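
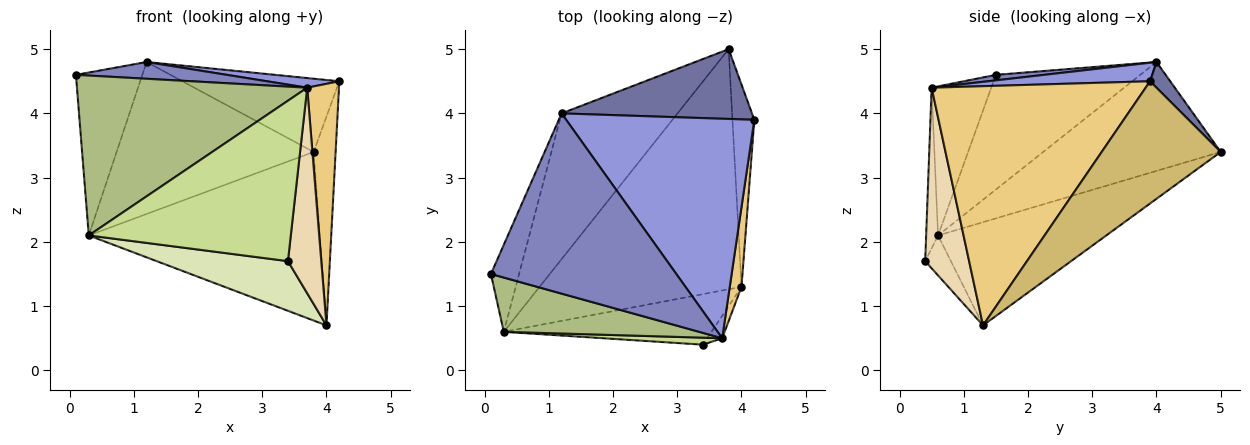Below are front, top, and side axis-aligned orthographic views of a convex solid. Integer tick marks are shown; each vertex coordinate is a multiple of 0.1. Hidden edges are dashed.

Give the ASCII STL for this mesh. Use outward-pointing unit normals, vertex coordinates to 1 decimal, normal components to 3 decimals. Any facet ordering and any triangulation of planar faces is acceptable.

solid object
 facet normal 0.093 0.721 0.687
  outer loop
   vertex 1.2 4.0 4.8
   vertex 4.2 3.9 4.5
   vertex 3.8 5.0 3.4
  endloop
 endfacet
 facet normal 0.030 -0.093 0.995
  outer loop
   vertex 1.2 4.0 4.8
   vertex 0.1 1.5 4.6
   vertex 3.7 0.5 4.4
  endloop
 endfacet
 facet normal 0.098 -0.044 0.994
  outer loop
   vertex 1.2 4.0 4.8
   vertex 3.7 0.5 4.4
   vertex 4.2 3.9 4.5
  endloop
 endfacet
 facet normal -0.545 0.605 -0.580
  outer loop
   vertex 0.3 0.6 2.1
   vertex 1.2 4.0 4.8
   vertex 3.8 5.0 3.4
  endloop
 endfacet
 facet normal -0.887 0.408 -0.218
  outer loop
   vertex 0.3 0.6 2.1
   vertex 0.1 1.5 4.6
   vertex 1.2 4.0 4.8
  endloop
 endfacet
 facet normal -0.238 -0.920 0.312
  outer loop
   vertex 0.3 0.6 2.1
   vertex 3.7 0.5 4.4
   vertex 0.1 1.5 4.6
  endloop
 endfacet
 facet normal -0.059 -0.997 0.043
  outer loop
   vertex 0.3 0.6 2.1
   vertex 3.4 0.4 1.7
   vertex 3.7 0.5 4.4
  endloop
 endfacet
 facet normal -0.136 -0.694 -0.707
  outer loop
   vertex 4.0 1.3 0.7
   vertex 3.4 0.4 1.7
   vertex 0.3 0.6 2.1
  endloop
 endfacet
 facet normal -0.386 0.530 -0.755
  outer loop
   vertex 4.0 1.3 0.7
   vertex 0.3 0.6 2.1
   vertex 3.8 5.0 3.4
  endloop
 endfacet
 facet normal 0.968 0.179 -0.173
  outer loop
   vertex 4.0 1.3 0.7
   vertex 3.8 5.0 3.4
   vertex 4.2 3.9 4.5
  endloop
 endfacet
 facet normal 0.988 -0.147 0.048
  outer loop
   vertex 4.0 1.3 0.7
   vertex 4.2 3.9 4.5
   vertex 3.7 0.5 4.4
  endloop
 endfacet
 facet normal 0.795 -0.603 -0.066
  outer loop
   vertex 4.0 1.3 0.7
   vertex 3.7 0.5 4.4
   vertex 3.4 0.4 1.7
  endloop
 endfacet
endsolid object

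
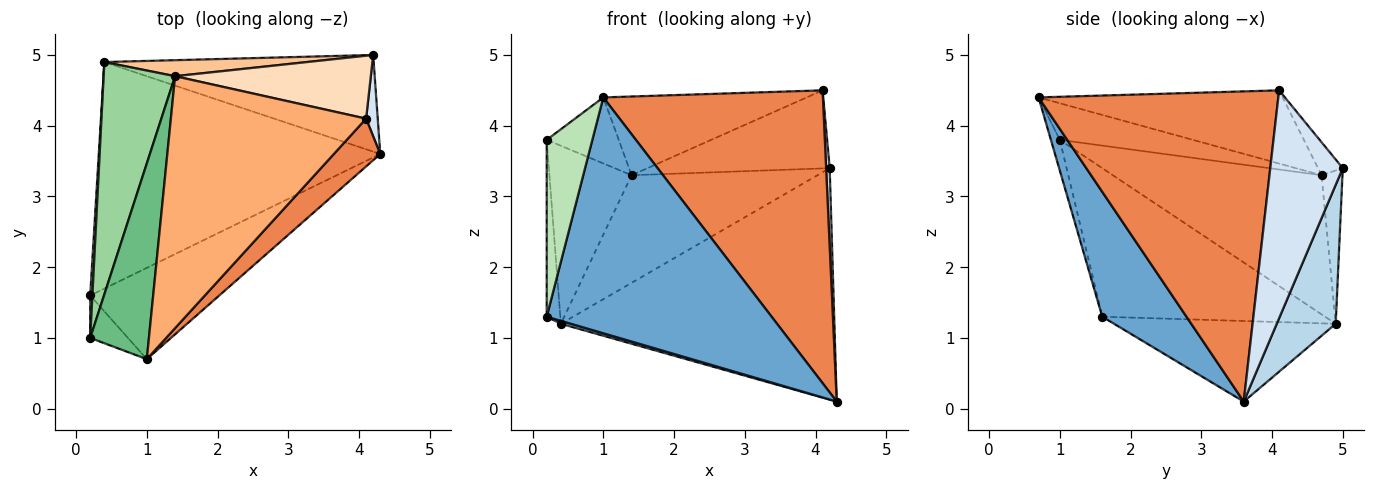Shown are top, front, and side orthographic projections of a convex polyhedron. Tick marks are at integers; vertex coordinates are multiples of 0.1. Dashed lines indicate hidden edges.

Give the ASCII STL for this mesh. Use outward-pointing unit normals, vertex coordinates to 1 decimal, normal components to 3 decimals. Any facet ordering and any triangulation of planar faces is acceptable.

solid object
 facet normal 0.330 -0.880 -0.341
  outer loop
   vertex 1.0 0.7 4.4
   vertex 0.2 1.6 1.3
   vertex 4.3 3.6 0.1
  endloop
 endfacet
 facet normal -0.275 -0.012 -0.961
  outer loop
   vertex 0.4 4.9 1.2
   vertex 4.3 3.6 0.1
   vertex 0.2 1.6 1.3
  endloop
 endfacet
 facet normal 0.195 0.905 -0.378
  outer loop
   vertex 0.4 4.9 1.2
   vertex 4.2 5.0 3.4
   vertex 4.3 3.6 0.1
  endloop
 endfacet
 facet normal 0.998 -0.049 0.051
  outer loop
   vertex 4.1 4.1 4.5
   vertex 4.3 3.6 0.1
   vertex 4.2 5.0 3.4
  endloop
 endfacet
 facet normal 0.733 -0.671 0.110
  outer loop
   vertex 4.1 4.1 4.5
   vertex 1.0 0.7 4.4
   vertex 4.3 3.6 0.1
  endloop
 endfacet
 facet normal -0.337 0.281 0.899
  outer loop
   vertex 1.4 4.7 3.3
   vertex 1.0 0.7 4.4
   vertex 4.1 4.1 4.5
  endloop
 endfacet
 facet normal -0.111 0.983 0.146
  outer loop
   vertex 1.4 4.7 3.3
   vertex 4.2 5.0 3.4
   vertex 0.4 4.9 1.2
  endloop
 endfacet
 facet normal -0.105 0.774 0.624
  outer loop
   vertex 1.4 4.7 3.3
   vertex 4.1 4.1 4.5
   vertex 4.2 5.0 3.4
  endloop
 endfacet
 facet normal -0.509 0.275 0.816
  outer loop
   vertex 0.2 1.0 3.8
   vertex 1.0 0.7 4.4
   vertex 1.4 4.7 3.3
  endloop
 endfacet
 facet normal -0.840 0.331 0.431
  outer loop
   vertex 0.2 1.0 3.8
   vertex 1.4 4.7 3.3
   vertex 0.4 4.9 1.2
  endloop
 endfacet
 facet normal -0.186 -0.955 -0.229
  outer loop
   vertex 0.2 1.0 3.8
   vertex 0.2 1.6 1.3
   vertex 1.0 0.7 4.4
  endloop
 endfacet
 facet normal -0.998 0.061 0.015
  outer loop
   vertex 0.2 1.0 3.8
   vertex 0.4 4.9 1.2
   vertex 0.2 1.6 1.3
  endloop
 endfacet
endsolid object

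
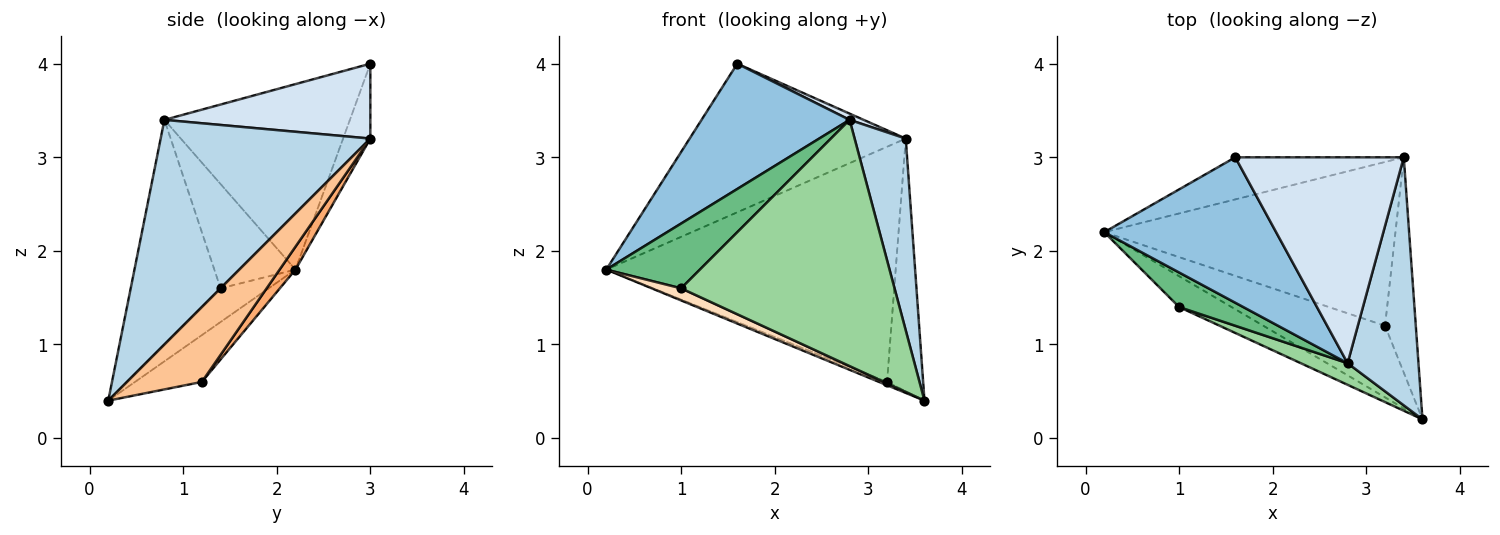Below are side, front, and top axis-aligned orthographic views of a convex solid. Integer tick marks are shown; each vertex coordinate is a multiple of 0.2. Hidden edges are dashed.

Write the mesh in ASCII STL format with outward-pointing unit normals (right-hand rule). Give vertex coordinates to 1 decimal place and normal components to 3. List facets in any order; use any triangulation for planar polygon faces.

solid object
 facet normal -0.120 0.955 -0.271
  outer loop
   vertex 1.6 3.0 4.0
   vertex 3.4 3.0 3.2
   vertex 0.2 2.2 1.8
  endloop
 endfacet
 facet normal -0.633 -0.505 0.587
  outer loop
   vertex 2.8 0.8 3.4
   vertex 1.6 3.0 4.0
   vertex 0.2 2.2 1.8
  endloop
 endfacet
 facet normal 0.929 -0.227 0.293
  outer loop
   vertex 2.8 0.8 3.4
   vertex 3.6 0.2 0.4
   vertex 3.4 3.0 3.2
  endloop
 endfacet
 facet normal 0.406 -0.028 0.913
  outer loop
   vertex 2.8 0.8 3.4
   vertex 3.4 3.0 3.2
   vertex 1.6 3.0 4.0
  endloop
 endfacet
 facet normal -0.359 0.043 -0.932
  outer loop
   vertex 3.2 1.2 0.6
   vertex 3.6 0.2 0.4
   vertex 0.2 2.2 1.8
  endloop
 endfacet
 facet normal 0.045 0.820 -0.571
  outer loop
   vertex 3.2 1.2 0.6
   vertex 0.2 2.2 1.8
   vertex 3.4 3.0 3.2
  endloop
 endfacet
 facet normal 0.845 0.407 -0.347
  outer loop
   vertex 3.2 1.2 0.6
   vertex 3.4 3.0 3.2
   vertex 3.6 0.2 0.4
  endloop
 endfacet
 facet normal -0.513 -0.314 -0.799
  outer loop
   vertex 1.0 1.4 1.6
   vertex 0.2 2.2 1.8
   vertex 3.6 0.2 0.4
  endloop
 endfacet
 facet normal -0.607 -0.701 0.374
  outer loop
   vertex 1.0 1.4 1.6
   vertex 2.8 0.8 3.4
   vertex 0.2 2.2 1.8
  endloop
 endfacet
 facet normal -0.387 -0.919 0.081
  outer loop
   vertex 1.0 1.4 1.6
   vertex 3.6 0.2 0.4
   vertex 2.8 0.8 3.4
  endloop
 endfacet
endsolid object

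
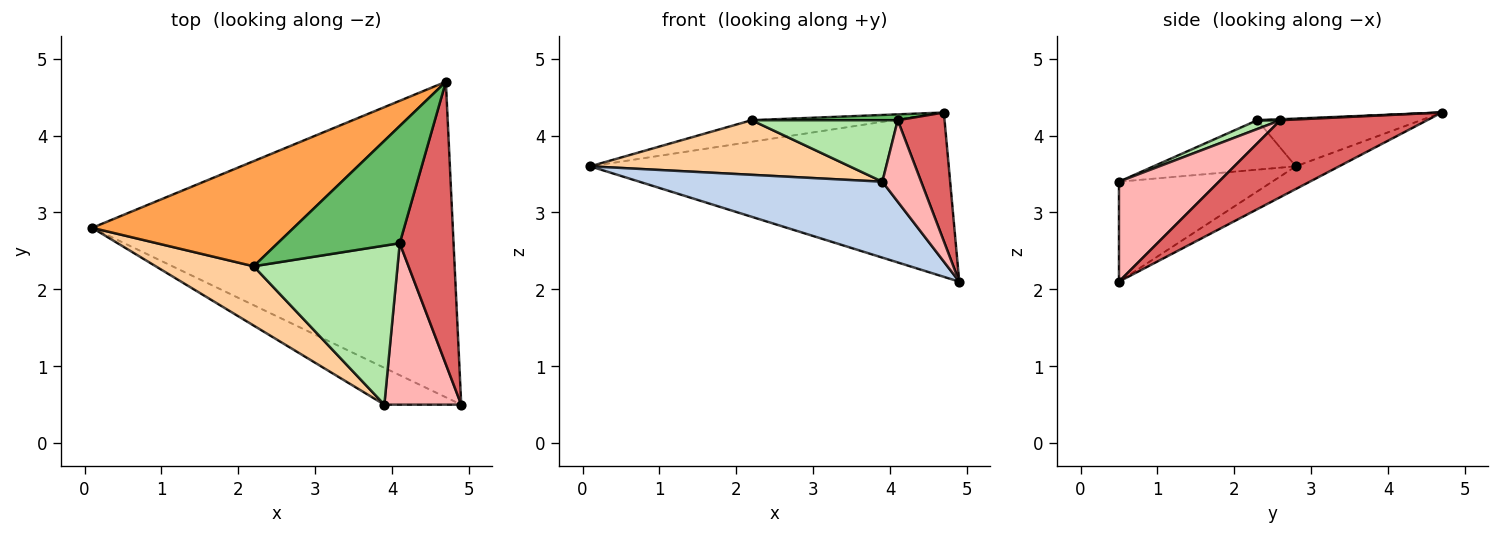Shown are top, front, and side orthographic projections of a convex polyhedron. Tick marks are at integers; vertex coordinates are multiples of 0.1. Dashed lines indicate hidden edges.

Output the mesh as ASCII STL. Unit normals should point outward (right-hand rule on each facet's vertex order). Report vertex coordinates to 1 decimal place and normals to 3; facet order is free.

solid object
 facet normal -0.056 0.461 -0.886
  outer loop
   vertex 4.7 4.7 4.3
   vertex 4.9 0.5 2.1
   vertex 0.1 2.8 3.6
  endloop
 endfacet
 facet normal -0.494 -0.782 -0.380
  outer loop
   vertex 3.9 0.5 3.4
   vertex 0.1 2.8 3.6
   vertex 4.9 0.5 2.1
  endloop
 endfacet
 facet normal -0.226 0.196 0.954
  outer loop
   vertex 2.2 2.3 4.2
   vertex 4.7 4.7 4.3
   vertex 0.1 2.8 3.6
  endloop
 endfacet
 facet normal -0.348 -0.635 0.689
  outer loop
   vertex 2.2 2.3 4.2
   vertex 0.1 2.8 3.6
   vertex 3.9 0.5 3.4
  endloop
 endfacet
 facet normal 0.008 -0.050 0.999
  outer loop
   vertex 4.1 2.6 4.2
   vertex 4.7 4.7 4.3
   vertex 2.2 2.3 4.2
  endloop
 endfacet
 facet normal 0.057 -0.360 0.931
  outer loop
   vertex 4.1 2.6 4.2
   vertex 2.2 2.3 4.2
   vertex 3.9 0.5 3.4
  endloop
 endfacet
 facet normal 0.793 -0.253 0.555
  outer loop
   vertex 4.1 2.6 4.2
   vertex 4.9 0.5 2.1
   vertex 4.7 4.7 4.3
  endloop
 endfacet
 facet normal 0.758 -0.294 0.583
  outer loop
   vertex 4.1 2.6 4.2
   vertex 3.9 0.5 3.4
   vertex 4.9 0.5 2.1
  endloop
 endfacet
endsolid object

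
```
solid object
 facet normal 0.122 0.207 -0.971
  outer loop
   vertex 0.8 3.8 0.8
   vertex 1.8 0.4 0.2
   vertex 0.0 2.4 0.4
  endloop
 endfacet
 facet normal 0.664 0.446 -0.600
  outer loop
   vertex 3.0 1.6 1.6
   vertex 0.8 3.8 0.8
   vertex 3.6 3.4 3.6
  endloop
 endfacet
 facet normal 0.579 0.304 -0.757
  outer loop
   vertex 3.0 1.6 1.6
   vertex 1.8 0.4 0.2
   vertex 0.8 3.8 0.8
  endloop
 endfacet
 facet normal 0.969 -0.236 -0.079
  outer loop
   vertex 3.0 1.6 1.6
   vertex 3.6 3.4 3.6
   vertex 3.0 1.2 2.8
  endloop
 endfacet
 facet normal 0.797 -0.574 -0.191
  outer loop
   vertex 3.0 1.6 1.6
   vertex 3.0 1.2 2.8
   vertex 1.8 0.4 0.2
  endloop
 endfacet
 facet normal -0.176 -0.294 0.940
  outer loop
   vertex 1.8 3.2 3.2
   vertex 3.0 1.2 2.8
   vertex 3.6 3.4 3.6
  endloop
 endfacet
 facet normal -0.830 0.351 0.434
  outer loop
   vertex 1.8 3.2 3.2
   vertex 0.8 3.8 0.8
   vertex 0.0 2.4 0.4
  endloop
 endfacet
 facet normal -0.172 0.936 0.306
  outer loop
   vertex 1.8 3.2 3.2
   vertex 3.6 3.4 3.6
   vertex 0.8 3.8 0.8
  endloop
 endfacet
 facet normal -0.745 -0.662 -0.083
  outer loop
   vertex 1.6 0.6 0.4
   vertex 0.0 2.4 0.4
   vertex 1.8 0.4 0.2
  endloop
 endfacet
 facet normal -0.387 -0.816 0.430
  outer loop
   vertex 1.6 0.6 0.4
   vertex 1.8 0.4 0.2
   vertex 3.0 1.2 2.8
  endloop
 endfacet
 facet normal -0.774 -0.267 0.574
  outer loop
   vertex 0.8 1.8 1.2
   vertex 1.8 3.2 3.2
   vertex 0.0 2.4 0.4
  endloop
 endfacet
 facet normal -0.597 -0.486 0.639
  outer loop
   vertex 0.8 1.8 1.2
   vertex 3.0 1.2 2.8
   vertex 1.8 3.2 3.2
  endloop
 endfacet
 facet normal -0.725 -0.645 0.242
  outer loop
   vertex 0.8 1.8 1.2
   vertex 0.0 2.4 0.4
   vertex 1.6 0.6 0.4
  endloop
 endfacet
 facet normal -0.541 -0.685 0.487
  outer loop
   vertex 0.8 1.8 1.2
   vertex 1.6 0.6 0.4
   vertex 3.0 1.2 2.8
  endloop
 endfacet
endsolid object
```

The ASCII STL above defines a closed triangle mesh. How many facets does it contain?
14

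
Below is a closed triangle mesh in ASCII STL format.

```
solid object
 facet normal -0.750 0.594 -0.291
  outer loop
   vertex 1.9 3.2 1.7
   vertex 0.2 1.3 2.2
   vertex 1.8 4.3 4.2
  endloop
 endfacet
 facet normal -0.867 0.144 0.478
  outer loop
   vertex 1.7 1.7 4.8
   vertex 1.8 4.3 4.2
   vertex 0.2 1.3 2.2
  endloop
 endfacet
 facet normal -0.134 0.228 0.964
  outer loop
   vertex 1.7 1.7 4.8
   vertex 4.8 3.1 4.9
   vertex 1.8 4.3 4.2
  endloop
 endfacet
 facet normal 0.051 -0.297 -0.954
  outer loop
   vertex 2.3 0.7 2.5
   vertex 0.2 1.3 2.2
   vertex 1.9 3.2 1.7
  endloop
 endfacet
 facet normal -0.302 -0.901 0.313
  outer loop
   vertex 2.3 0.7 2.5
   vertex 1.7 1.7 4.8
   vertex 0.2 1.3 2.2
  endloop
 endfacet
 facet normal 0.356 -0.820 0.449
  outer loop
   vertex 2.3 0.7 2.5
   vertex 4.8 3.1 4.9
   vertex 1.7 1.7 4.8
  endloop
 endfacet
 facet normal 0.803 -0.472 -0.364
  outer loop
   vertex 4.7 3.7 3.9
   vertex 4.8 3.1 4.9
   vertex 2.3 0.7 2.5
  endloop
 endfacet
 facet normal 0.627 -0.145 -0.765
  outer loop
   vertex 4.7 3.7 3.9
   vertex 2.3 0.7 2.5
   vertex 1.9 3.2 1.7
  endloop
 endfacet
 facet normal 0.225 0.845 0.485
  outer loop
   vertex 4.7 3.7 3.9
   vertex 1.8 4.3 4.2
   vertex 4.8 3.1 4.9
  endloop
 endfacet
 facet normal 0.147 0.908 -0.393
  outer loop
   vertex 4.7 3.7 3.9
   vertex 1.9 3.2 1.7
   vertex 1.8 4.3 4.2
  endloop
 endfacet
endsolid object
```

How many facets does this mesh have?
10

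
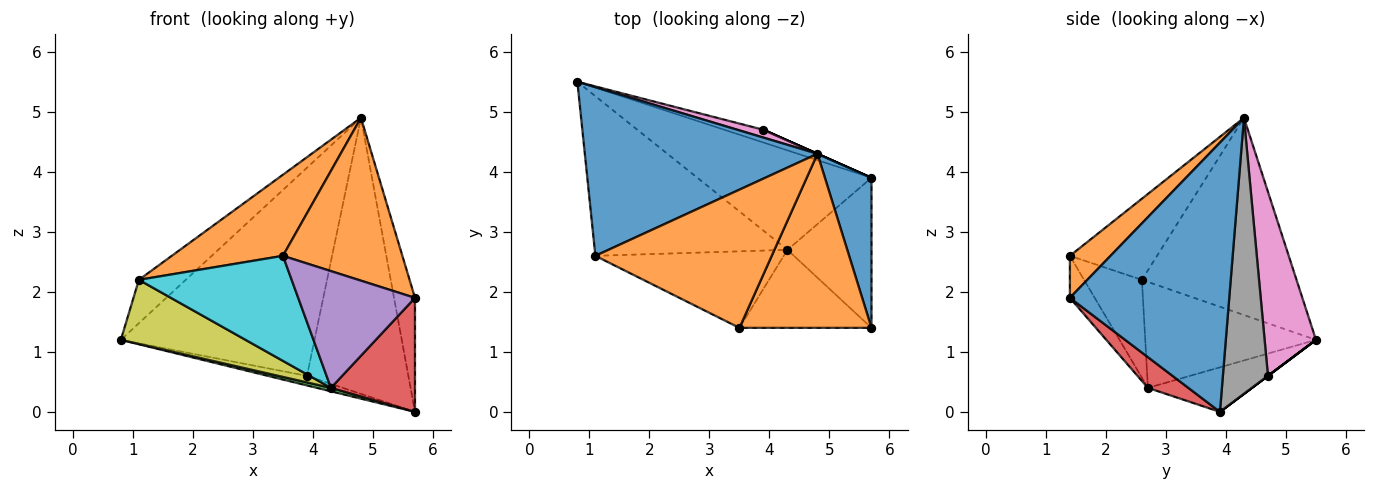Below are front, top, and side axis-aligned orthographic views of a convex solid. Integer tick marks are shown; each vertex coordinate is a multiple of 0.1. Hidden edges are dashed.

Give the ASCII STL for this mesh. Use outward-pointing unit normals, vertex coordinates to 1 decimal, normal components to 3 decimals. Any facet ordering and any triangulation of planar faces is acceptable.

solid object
 facet normal 0.977 0.128 0.169
  outer loop
   vertex 5.7 1.4 1.9
   vertex 5.7 3.9 0.0
   vertex 4.8 4.3 4.9
  endloop
 endfacet
 facet normal 0.226 -0.666 0.711
  outer loop
   vertex 5.7 1.4 1.9
   vertex 4.8 4.3 4.9
   vertex 3.5 1.4 2.6
  endloop
 endfacet
 facet normal -0.248 -0.033 -0.968
  outer loop
   vertex 4.3 2.7 0.4
   vertex 0.8 5.5 1.2
   vertex 5.7 3.9 0.0
  endloop
 endfacet
 facet normal 0.280 -0.581 -0.764
  outer loop
   vertex 4.3 2.7 0.4
   vertex 5.7 3.9 0.0
   vertex 5.7 1.4 1.9
  endloop
 endfacet
 facet normal -0.174 -0.819 -0.547
  outer loop
   vertex 4.3 2.7 0.4
   vertex 5.7 1.4 1.9
   vertex 3.5 1.4 2.6
  endloop
 endfacet
 facet normal 0.000 0.600 -0.800
  outer loop
   vertex 3.9 4.7 0.6
   vertex 5.7 3.9 0.0
   vertex 0.8 5.5 1.2
  endloop
 endfacet
 facet normal 0.256 0.966 0.036
  outer loop
   vertex 3.9 4.7 0.6
   vertex 0.8 5.5 1.2
   vertex 4.8 4.3 4.9
  endloop
 endfacet
 facet normal 0.406 0.914 0.000
  outer loop
   vertex 3.9 4.7 0.6
   vertex 4.8 4.3 4.9
   vertex 5.7 3.9 0.0
  endloop
 endfacet
 facet normal -0.455 -0.332 -0.827
  outer loop
   vertex 1.1 2.6 2.2
   vertex 0.8 5.5 1.2
   vertex 4.3 2.7 0.4
  endloop
 endfacet
 facet normal -0.293 -0.773 -0.563
  outer loop
   vertex 1.1 2.6 2.2
   vertex 4.3 2.7 0.4
   vertex 3.5 1.4 2.6
  endloop
 endfacet
 facet normal -0.635 0.192 0.748
  outer loop
   vertex 1.1 2.6 2.2
   vertex 4.8 4.3 4.9
   vertex 0.8 5.5 1.2
  endloop
 endfacet
 facet normal -0.369 -0.470 0.802
  outer loop
   vertex 1.1 2.6 2.2
   vertex 3.5 1.4 2.6
   vertex 4.8 4.3 4.9
  endloop
 endfacet
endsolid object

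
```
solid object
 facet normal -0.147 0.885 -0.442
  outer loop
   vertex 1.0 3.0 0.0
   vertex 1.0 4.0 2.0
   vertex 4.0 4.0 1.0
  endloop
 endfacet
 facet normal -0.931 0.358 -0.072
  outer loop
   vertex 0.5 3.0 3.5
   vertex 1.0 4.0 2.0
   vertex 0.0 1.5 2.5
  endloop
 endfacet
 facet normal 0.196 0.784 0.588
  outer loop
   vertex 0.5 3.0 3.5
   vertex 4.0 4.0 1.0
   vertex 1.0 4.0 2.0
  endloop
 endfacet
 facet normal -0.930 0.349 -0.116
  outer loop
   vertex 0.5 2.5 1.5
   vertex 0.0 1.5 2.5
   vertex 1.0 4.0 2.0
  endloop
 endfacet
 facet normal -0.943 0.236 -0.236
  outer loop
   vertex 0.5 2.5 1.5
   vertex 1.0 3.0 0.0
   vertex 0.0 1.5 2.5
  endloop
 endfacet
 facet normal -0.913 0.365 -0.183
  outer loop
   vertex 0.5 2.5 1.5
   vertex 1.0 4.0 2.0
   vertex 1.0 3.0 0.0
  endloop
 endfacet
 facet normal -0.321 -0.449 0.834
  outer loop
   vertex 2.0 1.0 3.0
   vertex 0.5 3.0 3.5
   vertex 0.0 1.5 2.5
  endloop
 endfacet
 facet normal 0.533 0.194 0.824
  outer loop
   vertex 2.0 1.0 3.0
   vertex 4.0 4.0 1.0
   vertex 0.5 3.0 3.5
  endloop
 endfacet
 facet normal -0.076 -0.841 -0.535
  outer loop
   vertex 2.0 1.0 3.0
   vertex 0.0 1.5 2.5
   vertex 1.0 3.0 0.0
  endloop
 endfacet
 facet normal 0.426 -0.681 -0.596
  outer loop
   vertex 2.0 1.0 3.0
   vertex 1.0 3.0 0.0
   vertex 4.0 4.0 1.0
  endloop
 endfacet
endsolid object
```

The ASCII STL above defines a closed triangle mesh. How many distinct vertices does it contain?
7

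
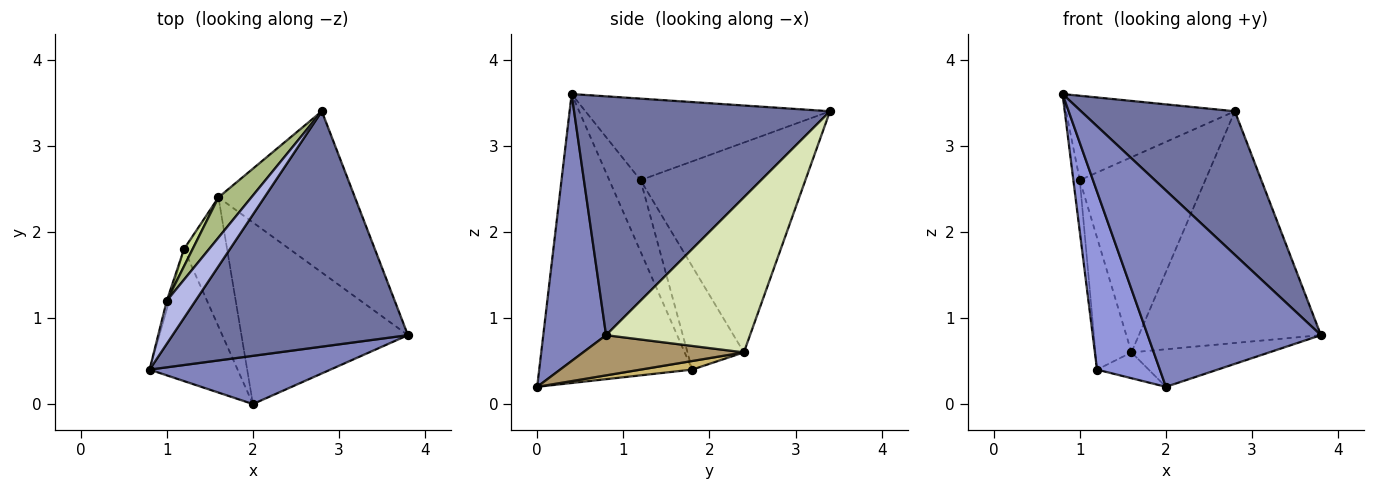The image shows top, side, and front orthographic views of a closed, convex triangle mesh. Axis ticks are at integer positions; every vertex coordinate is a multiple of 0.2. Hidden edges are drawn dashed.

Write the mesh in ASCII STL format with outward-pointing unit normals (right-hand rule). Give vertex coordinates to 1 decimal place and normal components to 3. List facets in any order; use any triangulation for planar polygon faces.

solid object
 facet normal 0.655 -0.393 0.645
  outer loop
   vertex 2.8 3.4 3.4
   vertex 0.8 0.4 3.6
   vertex 3.8 0.8 0.8
  endloop
 endfacet
 facet normal 0.332 -0.916 0.225
  outer loop
   vertex 2.0 0.0 0.2
   vertex 3.8 0.8 0.8
   vertex 0.8 0.4 3.6
  endloop
 endfacet
 facet normal -0.890 -0.366 -0.271
  outer loop
   vertex 1.2 1.8 0.4
   vertex 2.0 0.0 0.2
   vertex 0.8 0.4 3.6
  endloop
 endfacet
 facet normal -0.791 0.546 0.278
  outer loop
   vertex 1.0 1.2 2.6
   vertex 0.8 0.4 3.6
   vertex 2.8 3.4 3.4
  endloop
 endfacet
 facet normal -0.979 0.202 -0.034
  outer loop
   vertex 1.0 1.2 2.6
   vertex 1.2 1.8 0.4
   vertex 0.8 0.4 3.6
  endloop
 endfacet
 facet normal -0.790 0.601 0.124
  outer loop
   vertex 1.6 2.4 0.6
   vertex 1.0 1.2 2.6
   vertex 2.8 3.4 3.4
  endloop
 endfacet
 facet normal -0.841 0.537 0.070
  outer loop
   vertex 1.6 2.4 0.6
   vertex 1.2 1.8 0.4
   vertex 1.0 1.2 2.6
  endloop
 endfacet
 facet normal 0.544 0.689 -0.479
  outer loop
   vertex 1.6 2.4 0.6
   vertex 2.8 3.4 3.4
   vertex 3.8 0.8 0.8
  endloop
 endfacet
 facet normal 0.230 0.197 -0.953
  outer loop
   vertex 1.6 2.4 0.6
   vertex 3.8 0.8 0.8
   vertex 2.0 0.0 0.2
  endloop
 endfacet
 facet normal 0.192 0.192 -0.962
  outer loop
   vertex 1.6 2.4 0.6
   vertex 2.0 0.0 0.2
   vertex 1.2 1.8 0.4
  endloop
 endfacet
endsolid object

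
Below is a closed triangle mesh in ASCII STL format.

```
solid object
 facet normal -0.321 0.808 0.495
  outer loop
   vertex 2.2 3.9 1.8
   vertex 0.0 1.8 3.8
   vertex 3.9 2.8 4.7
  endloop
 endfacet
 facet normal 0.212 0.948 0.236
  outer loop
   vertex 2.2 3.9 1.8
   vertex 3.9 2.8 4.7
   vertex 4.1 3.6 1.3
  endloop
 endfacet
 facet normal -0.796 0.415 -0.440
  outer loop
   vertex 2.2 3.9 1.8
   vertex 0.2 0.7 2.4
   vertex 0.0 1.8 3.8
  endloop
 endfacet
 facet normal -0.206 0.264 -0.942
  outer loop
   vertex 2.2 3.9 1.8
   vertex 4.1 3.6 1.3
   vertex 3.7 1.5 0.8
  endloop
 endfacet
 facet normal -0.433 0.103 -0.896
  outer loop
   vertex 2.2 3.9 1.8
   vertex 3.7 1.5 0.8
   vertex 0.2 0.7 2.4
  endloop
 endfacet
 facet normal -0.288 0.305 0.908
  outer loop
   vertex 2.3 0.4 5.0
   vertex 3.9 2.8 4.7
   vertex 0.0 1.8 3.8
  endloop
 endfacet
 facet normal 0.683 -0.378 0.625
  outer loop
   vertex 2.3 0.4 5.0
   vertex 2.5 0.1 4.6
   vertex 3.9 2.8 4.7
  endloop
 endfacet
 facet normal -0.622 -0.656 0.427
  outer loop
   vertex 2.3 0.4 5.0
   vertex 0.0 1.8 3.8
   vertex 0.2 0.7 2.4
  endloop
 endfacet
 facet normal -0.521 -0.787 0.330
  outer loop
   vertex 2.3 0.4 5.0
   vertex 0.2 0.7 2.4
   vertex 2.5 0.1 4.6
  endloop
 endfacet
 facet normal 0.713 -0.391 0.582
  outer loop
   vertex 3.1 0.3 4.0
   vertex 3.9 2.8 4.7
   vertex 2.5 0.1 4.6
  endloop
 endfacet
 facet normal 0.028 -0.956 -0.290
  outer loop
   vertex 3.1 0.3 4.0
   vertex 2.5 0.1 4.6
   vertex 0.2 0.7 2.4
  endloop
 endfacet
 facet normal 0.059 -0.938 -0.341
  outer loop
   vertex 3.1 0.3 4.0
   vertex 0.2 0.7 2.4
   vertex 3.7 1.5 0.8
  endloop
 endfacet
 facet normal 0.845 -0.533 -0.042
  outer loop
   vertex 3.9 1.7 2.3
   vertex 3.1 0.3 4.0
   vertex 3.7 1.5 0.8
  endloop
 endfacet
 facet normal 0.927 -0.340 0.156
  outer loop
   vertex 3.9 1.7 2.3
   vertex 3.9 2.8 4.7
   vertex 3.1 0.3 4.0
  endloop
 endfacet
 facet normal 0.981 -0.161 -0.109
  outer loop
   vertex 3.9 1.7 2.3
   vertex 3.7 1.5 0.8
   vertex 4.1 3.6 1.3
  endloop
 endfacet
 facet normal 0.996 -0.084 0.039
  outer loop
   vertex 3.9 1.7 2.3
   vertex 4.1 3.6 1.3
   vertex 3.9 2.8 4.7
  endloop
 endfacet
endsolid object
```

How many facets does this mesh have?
16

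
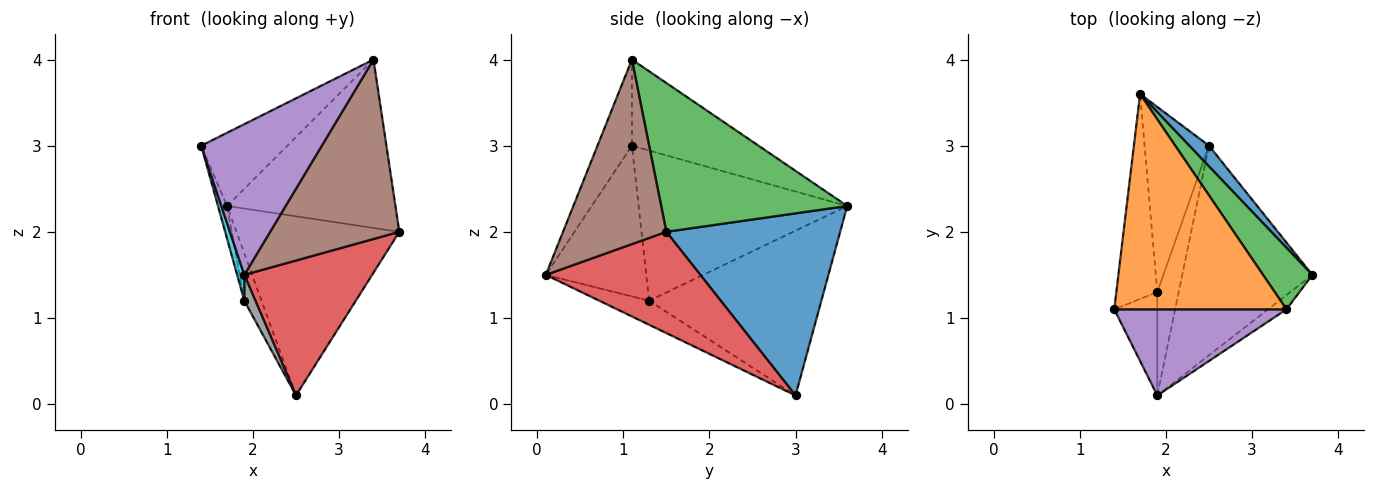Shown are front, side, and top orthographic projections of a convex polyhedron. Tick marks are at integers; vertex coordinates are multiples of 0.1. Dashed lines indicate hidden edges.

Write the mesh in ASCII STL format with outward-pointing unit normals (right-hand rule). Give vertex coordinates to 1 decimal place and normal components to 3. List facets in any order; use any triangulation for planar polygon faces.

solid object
 facet normal 0.727 0.682 0.079
  outer loop
   vertex 2.5 3.0 0.1
   vertex 1.7 3.6 2.3
   vertex 3.7 1.5 2.0
  endloop
 endfacet
 facet normal -0.428 0.291 0.856
  outer loop
   vertex 3.4 1.1 4.0
   vertex 1.7 3.6 2.3
   vertex 1.4 1.1 3.0
  endloop
 endfacet
 facet normal 0.720 0.652 0.238
  outer loop
   vertex 3.4 1.1 4.0
   vertex 3.7 1.5 2.0
   vertex 1.7 3.6 2.3
  endloop
 endfacet
 facet normal 0.548 -0.453 -0.703
  outer loop
   vertex 1.9 0.1 1.5
   vertex 2.5 3.0 0.1
   vertex 3.7 1.5 2.0
  endloop
 endfacet
 facet normal -0.241 -0.843 0.482
  outer loop
   vertex 1.9 0.1 1.5
   vertex 3.4 1.1 4.0
   vertex 1.4 1.1 3.0
  endloop
 endfacet
 facet normal 0.623 -0.779 -0.062
  outer loop
   vertex 1.9 0.1 1.5
   vertex 3.7 1.5 2.0
   vertex 3.4 1.1 4.0
  endloop
 endfacet
 facet normal -0.927 0.093 -0.363
  outer loop
   vertex 1.9 1.3 1.2
   vertex 1.7 3.6 2.3
   vertex 2.5 3.0 0.1
  endloop
 endfacet
 facet normal -0.737 -0.164 -0.655
  outer loop
   vertex 1.9 1.3 1.2
   vertex 2.5 3.0 0.1
   vertex 1.9 0.1 1.5
  endloop
 endfacet
 facet normal -0.964 0.042 -0.263
  outer loop
   vertex 1.9 1.3 1.2
   vertex 1.4 1.1 3.0
   vertex 1.7 3.6 2.3
  endloop
 endfacet
 facet normal -0.959 -0.069 -0.274
  outer loop
   vertex 1.9 1.3 1.2
   vertex 1.9 0.1 1.5
   vertex 1.4 1.1 3.0
  endloop
 endfacet
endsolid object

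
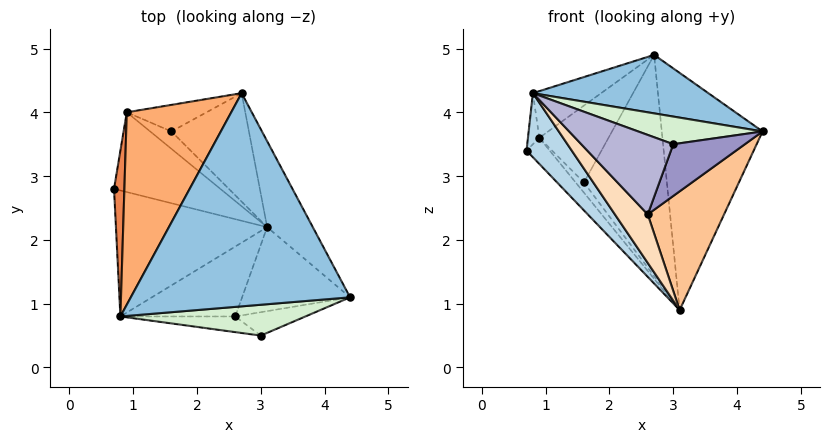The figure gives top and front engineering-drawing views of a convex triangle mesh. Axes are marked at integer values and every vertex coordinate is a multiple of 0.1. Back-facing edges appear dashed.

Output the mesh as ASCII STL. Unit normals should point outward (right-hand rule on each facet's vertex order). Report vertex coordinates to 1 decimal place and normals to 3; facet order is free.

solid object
 facet normal 0.837 0.515 -0.186
  outer loop
   vertex 3.1 2.2 0.9
   vertex 2.7 4.3 4.9
   vertex 4.4 1.1 3.7
  endloop
 endfacet
 facet normal 0.180 -0.260 0.949
  outer loop
   vertex 0.8 0.8 4.3
   vertex 4.4 1.1 3.7
   vertex 2.7 4.3 4.9
  endloop
 endfacet
 facet normal -0.721 -0.314 -0.617
  outer loop
   vertex 0.8 0.8 4.3
   vertex 0.7 2.8 3.4
   vertex 3.1 2.2 0.9
  endloop
 endfacet
 facet normal -0.674 0.229 -0.702
  outer loop
   vertex 0.9 4.0 3.6
   vertex 3.1 2.2 0.9
   vertex 0.7 2.8 3.4
  endloop
 endfacet
 facet normal -0.939 0.101 0.330
  outer loop
   vertex 0.9 4.0 3.6
   vertex 0.7 2.8 3.4
   vertex 0.8 0.8 4.3
  endloop
 endfacet
 facet normal -0.595 0.189 0.781
  outer loop
   vertex 0.9 4.0 3.6
   vertex 0.8 0.8 4.3
   vertex 2.7 4.3 4.9
  endloop
 endfacet
 facet normal 0.484 -0.714 -0.505
  outer loop
   vertex 2.6 0.8 2.4
   vertex 3.1 2.2 0.9
   vertex 4.4 1.1 3.7
  endloop
 endfacet
 facet normal -0.655 -0.431 -0.621
  outer loop
   vertex 2.6 0.8 2.4
   vertex 0.8 0.8 4.3
   vertex 3.1 2.2 0.9
  endloop
 endfacet
 facet normal 0.297 0.857 -0.420
  outer loop
   vertex 1.6 3.7 2.9
   vertex 2.7 4.3 4.9
   vertex 3.1 2.2 0.9
  endloop
 endfacet
 facet normal 0.078 0.942 -0.326
  outer loop
   vertex 1.6 3.7 2.9
   vertex 0.9 4.0 3.6
   vertex 2.7 4.3 4.9
  endloop
 endfacet
 facet normal -0.544 0.423 -0.725
  outer loop
   vertex 1.6 3.7 2.9
   vertex 3.1 2.2 0.9
   vertex 0.9 4.0 3.6
  endloop
 endfacet
 facet normal 0.177 -0.657 0.733
  outer loop
   vertex 3.0 0.5 3.5
   vertex 4.4 1.1 3.7
   vertex 0.8 0.8 4.3
  endloop
 endfacet
 facet normal 0.410 -0.831 -0.376
  outer loop
   vertex 3.0 0.5 3.5
   vertex 2.6 0.8 2.4
   vertex 4.4 1.1 3.7
  endloop
 endfacet
 facet normal -0.200 -0.961 -0.189
  outer loop
   vertex 3.0 0.5 3.5
   vertex 0.8 0.8 4.3
   vertex 2.6 0.8 2.4
  endloop
 endfacet
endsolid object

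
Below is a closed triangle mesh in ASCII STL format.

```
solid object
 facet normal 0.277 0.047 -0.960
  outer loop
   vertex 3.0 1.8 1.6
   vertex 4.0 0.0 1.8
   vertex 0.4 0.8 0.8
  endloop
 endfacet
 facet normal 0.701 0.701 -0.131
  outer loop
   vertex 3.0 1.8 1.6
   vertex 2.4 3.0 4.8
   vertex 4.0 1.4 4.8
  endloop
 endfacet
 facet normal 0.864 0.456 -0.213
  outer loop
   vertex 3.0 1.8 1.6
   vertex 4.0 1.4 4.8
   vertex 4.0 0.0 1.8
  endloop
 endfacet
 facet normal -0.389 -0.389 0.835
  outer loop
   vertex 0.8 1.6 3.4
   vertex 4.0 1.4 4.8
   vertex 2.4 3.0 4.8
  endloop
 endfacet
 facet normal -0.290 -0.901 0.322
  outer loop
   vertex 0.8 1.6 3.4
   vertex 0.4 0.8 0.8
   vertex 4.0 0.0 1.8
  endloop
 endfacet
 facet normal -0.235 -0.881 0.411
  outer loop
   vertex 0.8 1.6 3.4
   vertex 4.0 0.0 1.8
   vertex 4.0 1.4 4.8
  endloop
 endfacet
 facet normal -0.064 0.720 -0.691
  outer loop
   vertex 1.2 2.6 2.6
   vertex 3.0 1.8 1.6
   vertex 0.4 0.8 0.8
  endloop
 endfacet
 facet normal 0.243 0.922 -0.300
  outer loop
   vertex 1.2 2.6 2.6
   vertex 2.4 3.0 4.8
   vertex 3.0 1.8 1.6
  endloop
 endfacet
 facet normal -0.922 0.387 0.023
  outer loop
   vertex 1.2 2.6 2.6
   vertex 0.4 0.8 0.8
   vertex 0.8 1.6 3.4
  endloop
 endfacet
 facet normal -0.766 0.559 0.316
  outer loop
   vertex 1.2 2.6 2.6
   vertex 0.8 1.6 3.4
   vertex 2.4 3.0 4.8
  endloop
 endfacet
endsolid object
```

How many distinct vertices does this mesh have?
7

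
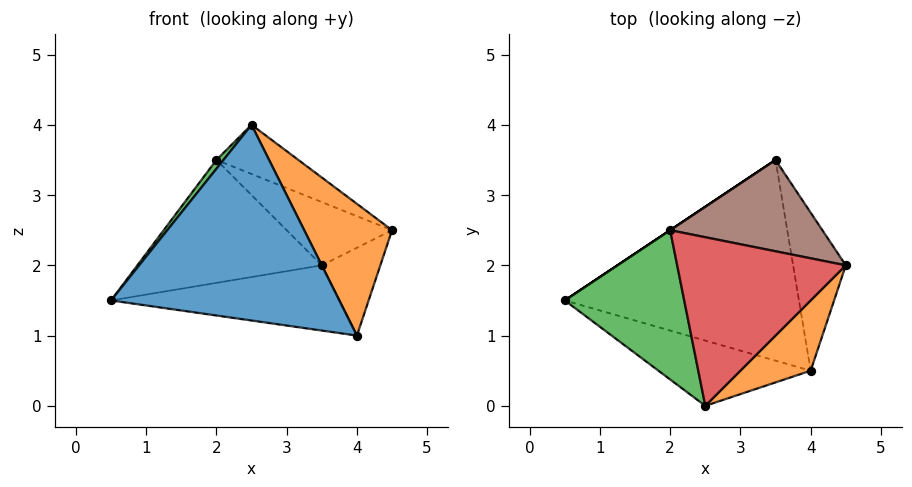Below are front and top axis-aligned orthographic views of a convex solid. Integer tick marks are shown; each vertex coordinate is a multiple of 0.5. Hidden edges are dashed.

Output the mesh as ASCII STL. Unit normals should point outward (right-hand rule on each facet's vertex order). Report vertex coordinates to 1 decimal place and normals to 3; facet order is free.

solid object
 facet normal -0.302 -0.905 -0.302
  outer loop
   vertex 4.0 0.5 1.0
   vertex 2.5 0.0 4.0
   vertex 0.5 1.5 1.5
  endloop
 endfacet
 facet normal 0.777 -0.555 0.296
  outer loop
   vertex 4.0 0.5 1.0
   vertex 4.5 2.0 2.5
   vertex 2.5 0.0 4.0
  endloop
 endfacet
 facet normal -0.791 -0.036 0.611
  outer loop
   vertex 2.0 2.5 3.5
   vertex 0.5 1.5 1.5
   vertex 2.5 0.0 4.0
  endloop
 endfacet
 facet normal 0.403 0.256 0.879
  outer loop
   vertex 2.0 2.5 3.5
   vertex 2.5 0.0 4.0
   vertex 4.5 2.0 2.5
  endloop
 endfacet
 facet normal -0.555 0.832 0.000
  outer loop
   vertex 3.5 3.5 2.0
   vertex 0.5 1.5 1.5
   vertex 2.0 2.5 3.5
  endloop
 endfacet
 facet normal 0.405 0.520 0.752
  outer loop
   vertex 3.5 3.5 2.0
   vertex 2.0 2.5 3.5
   vertex 4.5 2.0 2.5
  endloop
 endfacet
 facet normal -0.047 0.309 -0.950
  outer loop
   vertex 3.5 3.5 2.0
   vertex 4.0 0.5 1.0
   vertex 0.5 1.5 1.5
  endloop
 endfacet
 facet normal 0.759 0.316 -0.569
  outer loop
   vertex 3.5 3.5 2.0
   vertex 4.5 2.0 2.5
   vertex 4.0 0.5 1.0
  endloop
 endfacet
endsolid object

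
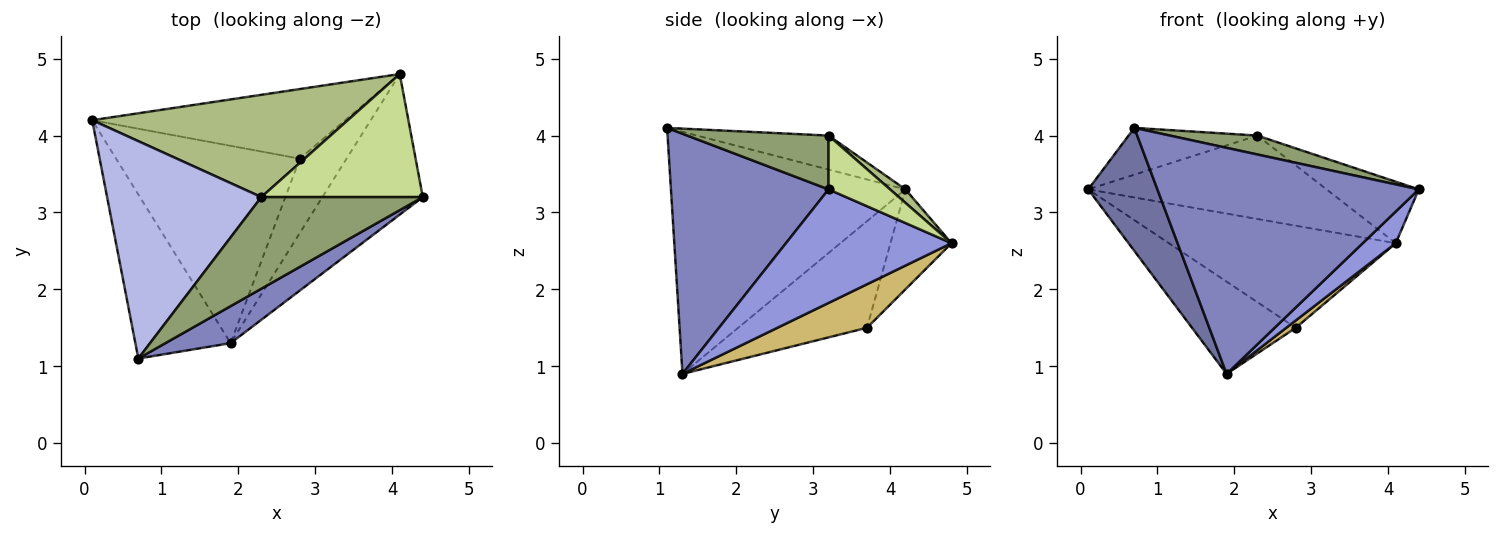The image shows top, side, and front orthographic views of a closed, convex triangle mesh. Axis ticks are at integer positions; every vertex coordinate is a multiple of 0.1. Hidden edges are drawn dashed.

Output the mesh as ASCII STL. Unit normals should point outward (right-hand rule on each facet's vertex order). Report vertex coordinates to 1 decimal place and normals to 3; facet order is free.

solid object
 facet normal -0.897 -0.265 -0.353
  outer loop
   vertex 1.9 1.3 0.9
   vertex 0.7 1.1 4.1
   vertex 0.1 4.2 3.3
  endloop
 endfacet
 facet normal 0.511 -0.848 0.139
  outer loop
   vertex 1.9 1.3 0.9
   vertex 4.4 3.2 3.3
   vertex 0.7 1.1 4.1
  endloop
 endfacet
 facet normal 0.741 -0.148 -0.655
  outer loop
   vertex 4.1 4.8 2.6
   vertex 4.4 3.2 3.3
   vertex 1.9 1.3 0.9
  endloop
 endfacet
 facet normal -0.210 0.206 0.956
  outer loop
   vertex 2.3 3.2 4.0
   vertex 0.1 4.2 3.3
   vertex 0.7 1.1 4.1
  endloop
 endfacet
 facet normal 0.310 -0.192 0.931
  outer loop
   vertex 2.3 3.2 4.0
   vertex 0.7 1.1 4.1
   vertex 4.4 3.2 3.3
  endloop
 endfacet
 facet normal 0.041 0.632 0.774
  outer loop
   vertex 2.3 3.2 4.0
   vertex 4.1 4.8 2.6
   vertex 0.1 4.2 3.3
  endloop
 endfacet
 facet normal 0.286 0.429 0.857
  outer loop
   vertex 2.3 3.2 4.0
   vertex 4.4 3.2 3.3
   vertex 4.1 4.8 2.6
  endloop
 endfacet
 facet normal -0.465 0.375 -0.802
  outer loop
   vertex 2.8 3.7 1.5
   vertex 1.9 1.3 0.9
   vertex 0.1 4.2 3.3
  endloop
 endfacet
 facet normal -0.217 0.807 -0.550
  outer loop
   vertex 2.8 3.7 1.5
   vertex 0.1 4.2 3.3
   vertex 4.1 4.8 2.6
  endloop
 endfacet
 facet normal 0.679 -0.072 -0.731
  outer loop
   vertex 2.8 3.7 1.5
   vertex 4.1 4.8 2.6
   vertex 1.9 1.3 0.9
  endloop
 endfacet
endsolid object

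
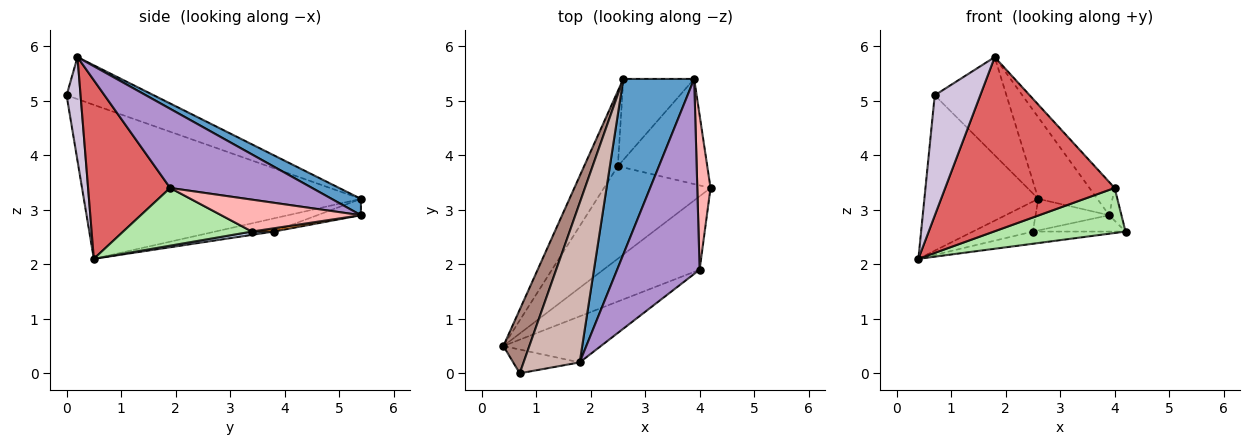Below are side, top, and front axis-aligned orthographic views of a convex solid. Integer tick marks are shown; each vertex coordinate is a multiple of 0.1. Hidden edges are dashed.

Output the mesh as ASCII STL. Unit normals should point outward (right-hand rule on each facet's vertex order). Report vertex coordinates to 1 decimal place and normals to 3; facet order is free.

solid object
 facet normal 0.205 0.412 0.888
  outer loop
   vertex 2.6 5.4 3.2
   vertex 1.8 0.2 5.8
   vertex 3.9 5.4 2.9
  endloop
 endfacet
 facet normal 0.031 0.131 -0.991
  outer loop
   vertex 2.5 3.8 2.6
   vertex 4.2 3.4 2.6
   vertex 0.4 0.5 2.1
  endloop
 endfacet
 facet normal 0.036 0.154 -0.987
  outer loop
   vertex 2.5 3.8 2.6
   vertex 3.9 5.4 2.9
   vertex 4.2 3.4 2.6
  endloop
 endfacet
 facet normal -0.340 0.349 -0.873
  outer loop
   vertex 2.5 3.8 2.6
   vertex 0.4 0.5 2.1
   vertex 2.6 5.4 3.2
  endloop
 endfacet
 facet normal -0.210 0.355 -0.911
  outer loop
   vertex 2.5 3.8 2.6
   vertex 2.6 5.4 3.2
   vertex 3.9 5.4 2.9
  endloop
 endfacet
 facet normal 0.455 -0.466 -0.759
  outer loop
   vertex 4.0 1.9 3.4
   vertex 0.4 0.5 2.1
   vertex 4.2 3.4 2.6
  endloop
 endfacet
 facet normal 0.424 -0.876 -0.231
  outer loop
   vertex 4.0 1.9 3.4
   vertex 1.8 0.2 5.8
   vertex 0.4 0.5 2.1
  endloop
 endfacet
 facet normal 0.921 0.081 0.382
  outer loop
   vertex 4.0 1.9 3.4
   vertex 4.2 3.4 2.6
   vertex 3.9 5.4 2.9
  endloop
 endfacet
 facet normal 0.687 0.122 0.716
  outer loop
   vertex 4.0 1.9 3.4
   vertex 3.9 5.4 2.9
   vertex 1.8 0.2 5.8
  endloop
 endfacet
 facet normal 0.289 -0.939 -0.185
  outer loop
   vertex 0.7 0.0 5.1
   vertex 0.4 0.5 2.1
   vertex 1.8 0.2 5.8
  endloop
 endfacet
 facet normal -0.914 0.376 0.154
  outer loop
   vertex 0.7 0.0 5.1
   vertex 2.6 5.4 3.2
   vertex 0.4 0.5 2.1
  endloop
 endfacet
 facet normal -0.537 0.442 0.718
  outer loop
   vertex 0.7 0.0 5.1
   vertex 1.8 0.2 5.8
   vertex 2.6 5.4 3.2
  endloop
 endfacet
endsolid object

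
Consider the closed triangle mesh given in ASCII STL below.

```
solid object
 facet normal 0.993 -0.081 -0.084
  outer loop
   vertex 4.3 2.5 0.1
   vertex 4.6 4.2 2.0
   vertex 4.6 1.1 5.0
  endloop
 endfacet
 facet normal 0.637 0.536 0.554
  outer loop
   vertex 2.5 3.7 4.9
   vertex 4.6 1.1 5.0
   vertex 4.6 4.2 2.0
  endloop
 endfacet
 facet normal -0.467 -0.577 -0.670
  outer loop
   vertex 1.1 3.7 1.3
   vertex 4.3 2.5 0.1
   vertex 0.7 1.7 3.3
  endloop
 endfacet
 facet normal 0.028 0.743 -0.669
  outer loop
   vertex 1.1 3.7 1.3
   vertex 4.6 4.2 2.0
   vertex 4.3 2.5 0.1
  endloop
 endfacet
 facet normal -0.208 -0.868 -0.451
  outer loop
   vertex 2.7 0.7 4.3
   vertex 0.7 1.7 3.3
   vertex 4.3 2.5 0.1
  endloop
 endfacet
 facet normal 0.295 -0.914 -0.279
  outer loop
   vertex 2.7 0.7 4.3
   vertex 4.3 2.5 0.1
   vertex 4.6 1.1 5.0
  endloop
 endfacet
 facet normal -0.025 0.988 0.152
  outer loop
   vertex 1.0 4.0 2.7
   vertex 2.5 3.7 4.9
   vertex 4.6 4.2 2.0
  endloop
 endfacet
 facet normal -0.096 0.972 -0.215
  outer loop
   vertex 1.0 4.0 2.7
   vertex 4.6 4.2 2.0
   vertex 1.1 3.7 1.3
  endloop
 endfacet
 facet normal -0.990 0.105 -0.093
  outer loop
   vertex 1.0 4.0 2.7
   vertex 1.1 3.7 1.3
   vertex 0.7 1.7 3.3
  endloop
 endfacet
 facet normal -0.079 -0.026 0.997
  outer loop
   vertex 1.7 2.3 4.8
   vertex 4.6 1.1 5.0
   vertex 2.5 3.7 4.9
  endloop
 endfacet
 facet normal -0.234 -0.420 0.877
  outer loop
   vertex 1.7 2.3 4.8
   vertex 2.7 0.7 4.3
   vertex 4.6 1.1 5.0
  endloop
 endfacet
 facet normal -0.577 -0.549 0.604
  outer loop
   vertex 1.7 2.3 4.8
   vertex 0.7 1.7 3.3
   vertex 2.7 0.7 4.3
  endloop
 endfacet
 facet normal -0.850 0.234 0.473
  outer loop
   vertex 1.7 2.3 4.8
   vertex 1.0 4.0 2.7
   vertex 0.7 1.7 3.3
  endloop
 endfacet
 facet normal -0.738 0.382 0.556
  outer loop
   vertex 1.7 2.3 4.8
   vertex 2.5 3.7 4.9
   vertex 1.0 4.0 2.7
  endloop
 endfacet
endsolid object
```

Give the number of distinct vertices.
9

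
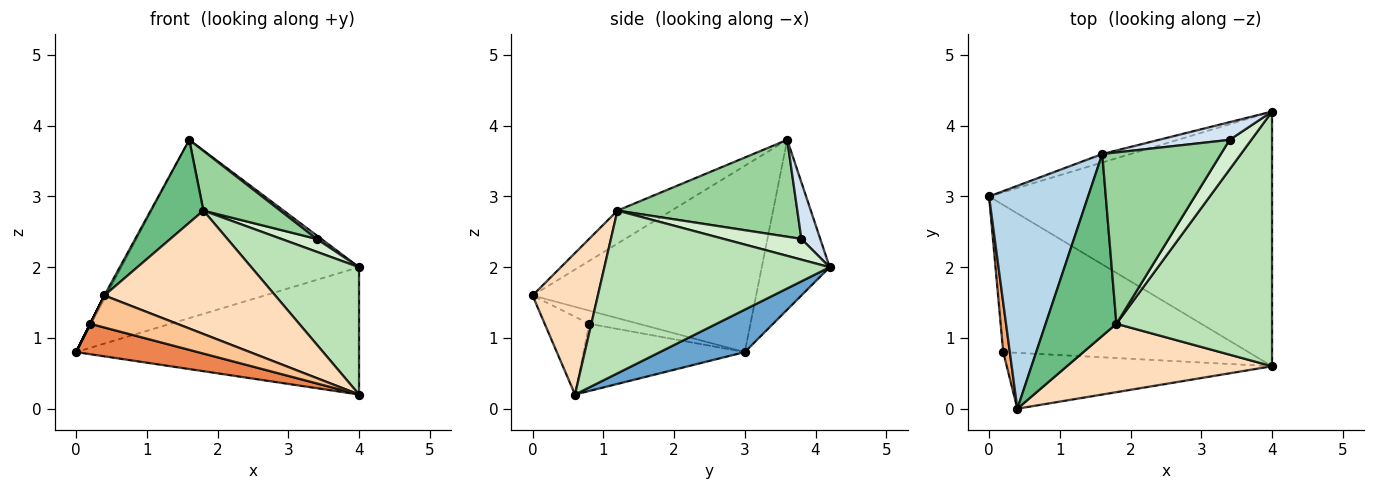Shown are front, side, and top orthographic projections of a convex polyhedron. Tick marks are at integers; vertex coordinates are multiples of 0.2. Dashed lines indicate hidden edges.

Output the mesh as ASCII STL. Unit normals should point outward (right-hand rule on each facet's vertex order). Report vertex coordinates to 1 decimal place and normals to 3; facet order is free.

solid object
 facet normal 0.133 0.443 -0.886
  outer loop
   vertex 4.0 0.6 0.2
   vertex 0.0 3.0 0.8
   vertex 4.0 4.2 2.0
  endloop
 endfacet
 facet normal -0.274 0.961 -0.046
  outer loop
   vertex 1.6 3.6 3.8
   vertex 4.0 4.2 2.0
   vertex 0.0 3.0 0.8
  endloop
 endfacet
 facet normal -0.883 0.007 0.469
  outer loop
   vertex 0.4 0.0 1.6
   vertex 1.6 3.6 3.8
   vertex 0.0 3.0 0.8
  endloop
 endfacet
 facet normal 0.617 -0.154 0.772
  outer loop
   vertex 3.4 3.8 2.4
   vertex 4.0 4.2 2.0
   vertex 1.6 3.6 3.8
  endloop
 endfacet
 facet normal -0.259 -0.196 -0.946
  outer loop
   vertex 0.2 0.8 1.2
   vertex 0.0 3.0 0.8
   vertex 4.0 0.6 0.2
  endloop
 endfacet
 facet normal -0.894 0.000 0.447
  outer loop
   vertex 0.2 0.8 1.2
   vertex 0.4 0.0 1.6
   vertex 0.0 3.0 0.8
  endloop
 endfacet
 facet normal -0.247 -0.482 -0.841
  outer loop
   vertex 0.2 0.8 1.2
   vertex 4.0 0.6 0.2
   vertex 0.4 0.0 1.6
  endloop
 endfacet
 facet normal 0.317 -0.830 0.460
  outer loop
   vertex 1.8 1.2 2.8
   vertex 0.4 0.0 1.6
   vertex 4.0 0.6 0.2
  endloop
 endfacet
 facet normal -0.391 -0.382 0.838
  outer loop
   vertex 1.8 1.2 2.8
   vertex 1.6 3.6 3.8
   vertex 0.4 0.0 1.6
  endloop
 endfacet
 facet normal 0.611 -0.261 0.748
  outer loop
   vertex 1.8 1.2 2.8
   vertex 3.4 3.8 2.4
   vertex 1.6 3.6 3.8
  endloop
 endfacet
 facet normal 0.683 -0.327 0.653
  outer loop
   vertex 1.8 1.2 2.8
   vertex 4.0 0.6 0.2
   vertex 4.0 4.2 2.0
  endloop
 endfacet
 facet normal 0.659 -0.300 0.689
  outer loop
   vertex 1.8 1.2 2.8
   vertex 4.0 4.2 2.0
   vertex 3.4 3.8 2.4
  endloop
 endfacet
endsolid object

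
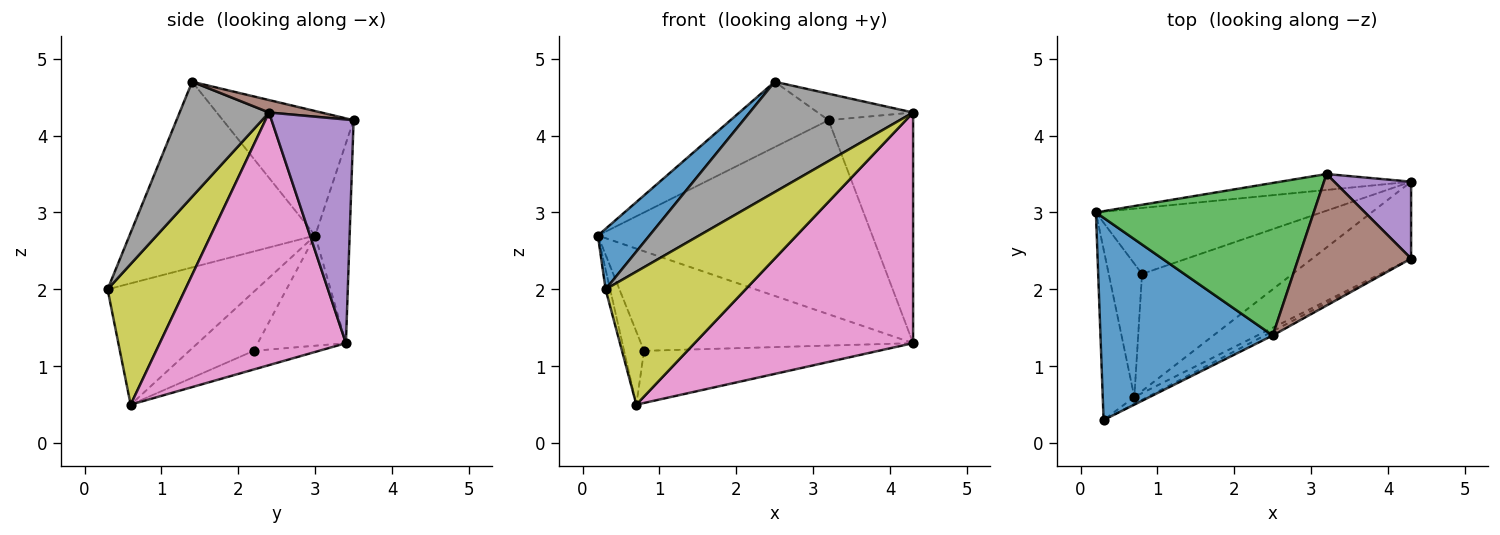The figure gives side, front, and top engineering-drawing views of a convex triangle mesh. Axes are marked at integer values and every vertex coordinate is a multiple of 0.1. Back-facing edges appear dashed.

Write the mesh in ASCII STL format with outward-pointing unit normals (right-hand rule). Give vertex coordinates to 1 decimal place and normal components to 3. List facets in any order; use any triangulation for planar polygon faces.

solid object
 facet normal -0.718 -0.199 0.667
  outer loop
   vertex 2.5 1.4 4.7
   vertex 0.2 3.0 2.7
   vertex 0.3 0.3 2.0
  endloop
 endfacet
 facet normal -0.124 0.989 -0.081
  outer loop
   vertex 3.2 3.5 4.2
   vertex 4.3 3.4 1.3
   vertex 0.2 3.0 2.7
  endloop
 endfacet
 facet normal -0.465 0.349 0.814
  outer loop
   vertex 3.2 3.5 4.2
   vertex 0.2 3.0 2.7
   vertex 2.5 1.4 4.7
  endloop
 endfacet
 facet normal -0.967 0.030 -0.252
  outer loop
   vertex 0.7 0.6 0.5
   vertex 0.3 0.3 2.0
   vertex 0.2 3.0 2.7
  endloop
 endfacet
 facet normal 0.677 0.698 0.233
  outer loop
   vertex 4.3 2.4 4.3
   vertex 4.3 3.4 1.3
   vertex 3.2 3.5 4.2
  endloop
 endfacet
 facet normal 0.108 0.196 0.975
  outer loop
   vertex 4.3 2.4 4.3
   vertex 3.2 3.5 4.2
   vertex 2.5 1.4 4.7
  endloop
 endfacet
 facet normal 0.629 -0.738 -0.246
  outer loop
   vertex 4.3 2.4 4.3
   vertex 0.7 0.6 0.5
   vertex 4.3 3.4 1.3
  endloop
 endfacet
 facet normal 0.480 -0.877 -0.034
  outer loop
   vertex 4.3 2.4 4.3
   vertex 2.5 1.4 4.7
   vertex 0.3 0.3 2.0
  endloop
 endfacet
 facet normal 0.485 -0.873 -0.045
  outer loop
   vertex 4.3 2.4 4.3
   vertex 0.3 0.3 2.0
   vertex 0.7 0.6 0.5
  endloop
 endfacet
 facet normal -0.261 0.805 -0.533
  outer loop
   vertex 0.8 2.2 1.2
   vertex 0.2 3.0 2.7
   vertex 4.3 3.4 1.3
  endloop
 endfacet
 facet normal -0.841 0.260 -0.475
  outer loop
   vertex 0.8 2.2 1.2
   vertex 0.7 0.6 0.5
   vertex 0.2 3.0 2.7
  endloop
 endfacet
 facet normal -0.113 0.404 -0.908
  outer loop
   vertex 0.8 2.2 1.2
   vertex 4.3 3.4 1.3
   vertex 0.7 0.6 0.5
  endloop
 endfacet
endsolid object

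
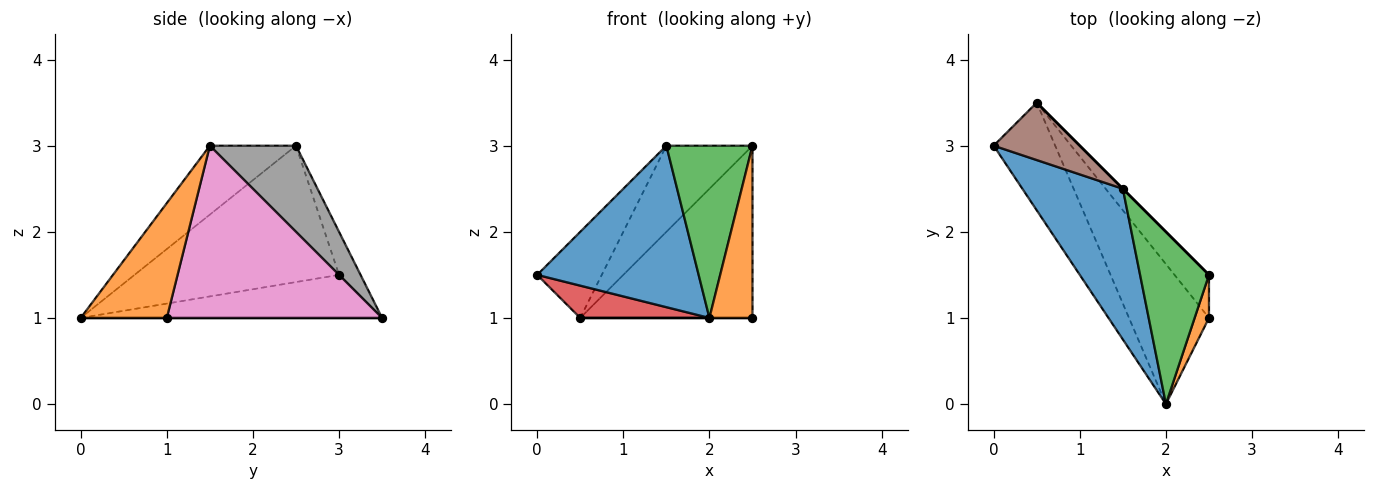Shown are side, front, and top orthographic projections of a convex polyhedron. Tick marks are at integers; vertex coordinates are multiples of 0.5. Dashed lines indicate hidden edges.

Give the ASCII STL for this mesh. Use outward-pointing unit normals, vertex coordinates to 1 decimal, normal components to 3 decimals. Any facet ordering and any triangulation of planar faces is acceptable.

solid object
 facet normal -0.679 -0.536 0.501
  outer loop
   vertex 1.5 2.5 3.0
   vertex 0.0 3.0 1.5
   vertex 2.0 0.0 1.0
  endloop
 endfacet
 facet normal 0.889 -0.444 0.111
  outer loop
   vertex 2.5 1.5 3.0
   vertex 2.0 0.0 1.0
   vertex 2.5 1.0 1.0
  endloop
 endfacet
 facet normal -0.577 -0.577 0.577
  outer loop
   vertex 2.5 1.5 3.0
   vertex 1.5 2.5 3.0
   vertex 2.0 0.0 1.0
  endloop
 endfacet
 facet normal -0.557 -0.239 -0.796
  outer loop
   vertex 0.5 3.5 1.0
   vertex 2.0 0.0 1.0
   vertex 0.0 3.0 1.5
  endloop
 endfacet
 facet normal 0.000 0.000 -1.000
  outer loop
   vertex 0.5 3.5 1.0
   vertex 2.5 1.0 1.0
   vertex 2.0 0.0 1.0
  endloop
 endfacet
 facet normal -0.267 0.802 0.535
  outer loop
   vertex 0.5 3.5 1.0
   vertex 0.0 3.0 1.5
   vertex 1.5 2.5 3.0
  endloop
 endfacet
 facet normal 0.772 0.617 -0.154
  outer loop
   vertex 0.5 3.5 1.0
   vertex 2.5 1.5 3.0
   vertex 2.5 1.0 1.0
  endloop
 endfacet
 facet normal 0.707 0.707 0.000
  outer loop
   vertex 0.5 3.5 1.0
   vertex 1.5 2.5 3.0
   vertex 2.5 1.5 3.0
  endloop
 endfacet
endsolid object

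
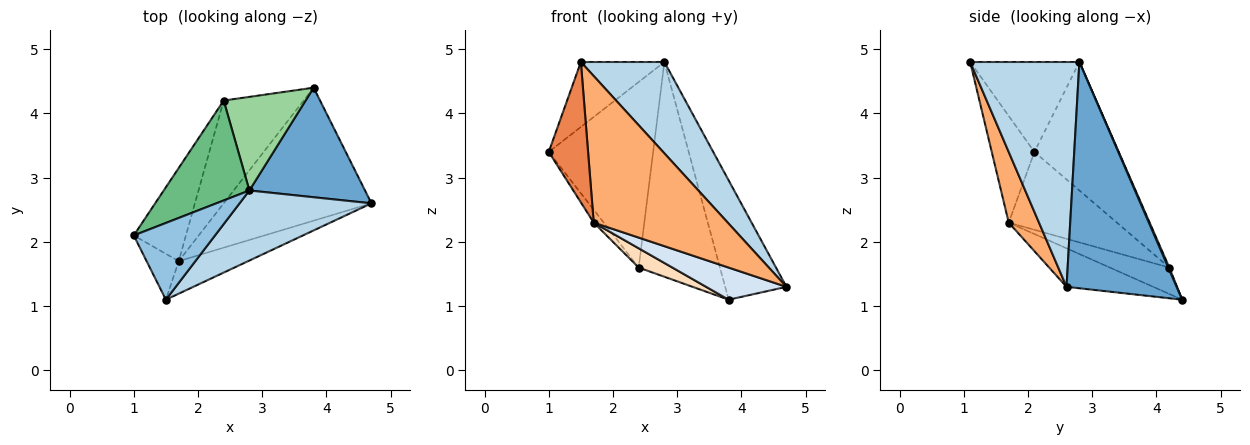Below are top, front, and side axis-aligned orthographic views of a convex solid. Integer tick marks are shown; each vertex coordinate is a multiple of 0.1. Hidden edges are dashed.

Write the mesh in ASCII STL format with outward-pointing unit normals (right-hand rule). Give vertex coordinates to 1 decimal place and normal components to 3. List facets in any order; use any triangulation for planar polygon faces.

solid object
 facet normal 0.798 0.444 0.408
  outer loop
   vertex 2.8 2.8 4.8
   vertex 4.7 2.6 1.3
   vertex 3.8 4.4 1.1
  endloop
 endfacet
 facet normal -0.645 0.494 0.583
  outer loop
   vertex 1.5 1.1 4.8
   vertex 2.8 2.8 4.8
   vertex 1.0 2.1 3.4
  endloop
 endfacet
 facet normal 0.720 -0.551 0.422
  outer loop
   vertex 1.5 1.1 4.8
   vertex 4.7 2.6 1.3
   vertex 2.8 2.8 4.8
  endloop
 endfacet
 facet normal -0.246 -0.228 -0.942
  outer loop
   vertex 1.7 1.7 2.3
   vertex 3.8 4.4 1.1
   vertex 4.7 2.6 1.3
  endloop
 endfacet
 facet normal -0.718 -0.662 -0.216
  outer loop
   vertex 1.7 1.7 2.3
   vertex 1.5 1.1 4.8
   vertex 1.0 2.1 3.4
  endloop
 endfacet
 facet normal 0.215 -0.953 -0.212
  outer loop
   vertex 1.7 1.7 2.3
   vertex 4.7 2.6 1.3
   vertex 1.5 1.1 4.8
  endloop
 endfacet
 facet normal -0.828 0.077 -0.555
  outer loop
   vertex 2.4 4.2 1.6
   vertex 1.7 1.7 2.3
   vertex 1.0 2.1 3.4
  endloop
 endfacet
 facet normal -0.309 -0.175 -0.935
  outer loop
   vertex 2.4 4.2 1.6
   vertex 3.8 4.4 1.1
   vertex 1.7 1.7 2.3
  endloop
 endfacet
 facet normal -0.580 0.718 0.386
  outer loop
   vertex 2.4 4.2 1.6
   vertex 1.0 2.1 3.4
   vertex 2.8 2.8 4.8
  endloop
 endfacet
 facet normal 0.012 0.917 0.400
  outer loop
   vertex 2.4 4.2 1.6
   vertex 2.8 2.8 4.8
   vertex 3.8 4.4 1.1
  endloop
 endfacet
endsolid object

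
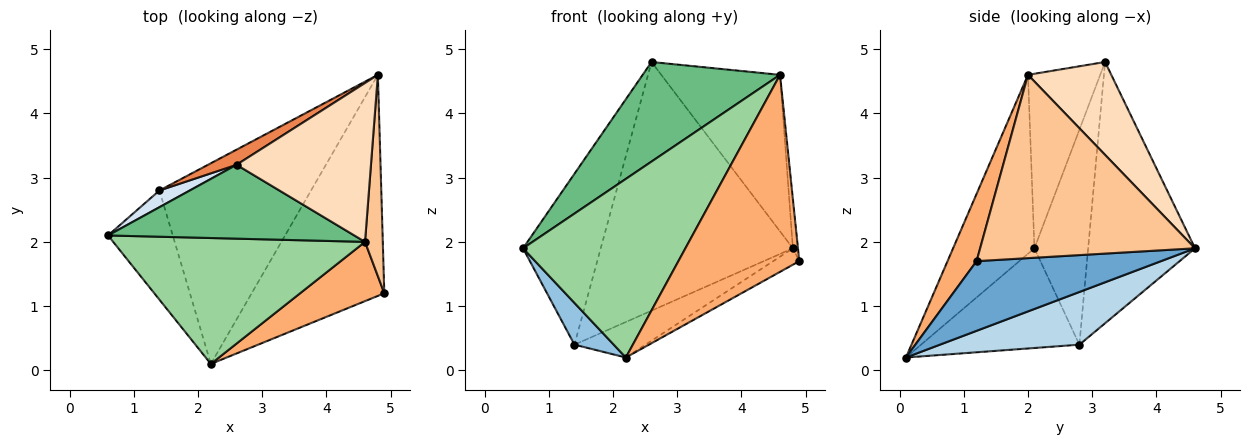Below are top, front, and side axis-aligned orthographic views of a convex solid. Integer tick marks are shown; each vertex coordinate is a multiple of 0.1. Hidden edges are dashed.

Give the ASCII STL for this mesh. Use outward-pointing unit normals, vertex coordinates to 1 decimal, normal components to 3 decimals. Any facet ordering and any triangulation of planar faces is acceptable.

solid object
 facet normal 0.464 0.066 -0.883
  outer loop
   vertex 2.2 0.1 0.2
   vertex 4.8 4.6 1.9
   vertex 4.9 1.2 1.7
  endloop
 endfacet
 facet normal -0.821 -0.204 -0.533
  outer loop
   vertex 1.4 2.8 0.4
   vertex 2.2 0.1 0.2
   vertex 0.6 2.1 1.9
  endloop
 endfacet
 facet normal 0.324 0.165 -0.932
  outer loop
   vertex 1.4 2.8 0.4
   vertex 4.8 4.6 1.9
   vertex 2.2 0.1 0.2
  endloop
 endfacet
 facet normal -0.567 0.820 0.080
  outer loop
   vertex 1.4 2.8 0.4
   vertex 0.6 2.1 1.9
   vertex 2.6 3.2 4.8
  endloop
 endfacet
 facet normal -0.485 0.873 0.053
  outer loop
   vertex 1.4 2.8 0.4
   vertex 2.6 3.2 4.8
   vertex 4.8 4.6 1.9
  endloop
 endfacet
 facet normal 0.224 -0.933 0.281
  outer loop
   vertex 4.6 2.0 4.6
   vertex 2.2 0.1 0.2
   vertex 4.9 1.2 1.7
  endloop
 endfacet
 facet normal 0.995 0.024 0.096
  outer loop
   vertex 4.6 2.0 4.6
   vertex 4.9 1.2 1.7
   vertex 4.8 4.6 1.9
  endloop
 endfacet
 facet normal 0.442 0.630 0.639
  outer loop
   vertex 4.6 2.0 4.6
   vertex 4.8 4.6 1.9
   vertex 2.6 3.2 4.8
  endloop
 endfacet
 facet normal -0.389 -0.740 0.549
  outer loop
   vertex 4.6 2.0 4.6
   vertex 2.6 3.2 4.8
   vertex 0.6 2.1 1.9
  endloop
 endfacet
 facet normal -0.379 -0.756 0.533
  outer loop
   vertex 4.6 2.0 4.6
   vertex 0.6 2.1 1.9
   vertex 2.2 0.1 0.2
  endloop
 endfacet
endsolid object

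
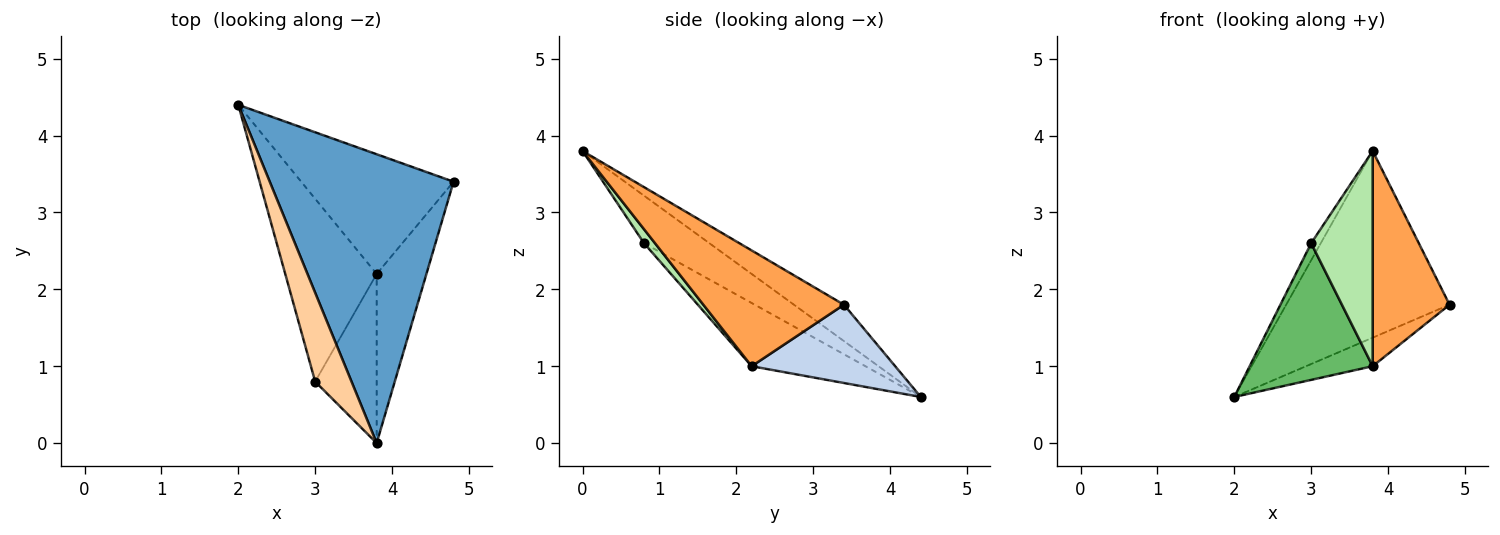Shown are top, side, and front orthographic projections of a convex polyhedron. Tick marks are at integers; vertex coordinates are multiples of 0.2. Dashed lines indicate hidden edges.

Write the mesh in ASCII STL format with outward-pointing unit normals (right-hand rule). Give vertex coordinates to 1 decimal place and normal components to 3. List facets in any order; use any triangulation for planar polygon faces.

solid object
 facet normal -0.164 0.536 0.828
  outer loop
   vertex 3.8 0.0 3.8
   vertex 4.8 3.4 1.8
   vertex 2.0 4.4 0.6
  endloop
 endfacet
 facet normal 0.447 0.208 -0.870
  outer loop
   vertex 3.8 2.2 1.0
   vertex 2.0 4.4 0.6
   vertex 4.8 3.4 1.8
  endloop
 endfacet
 facet normal 0.821 -0.449 -0.353
  outer loop
   vertex 3.8 2.2 1.0
   vertex 4.8 3.4 1.8
   vertex 3.8 0.0 3.8
  endloop
 endfacet
 facet normal -0.789 0.116 0.603
  outer loop
   vertex 3.0 0.8 2.6
   vertex 3.8 0.0 3.8
   vertex 2.0 4.4 0.6
  endloop
 endfacet
 facet normal -0.485 -0.524 -0.701
  outer loop
   vertex 3.0 0.8 2.6
   vertex 2.0 4.4 0.6
   vertex 3.8 2.2 1.0
  endloop
 endfacet
 facet normal 0.139 -0.779 -0.612
  outer loop
   vertex 3.0 0.8 2.6
   vertex 3.8 2.2 1.0
   vertex 3.8 0.0 3.8
  endloop
 endfacet
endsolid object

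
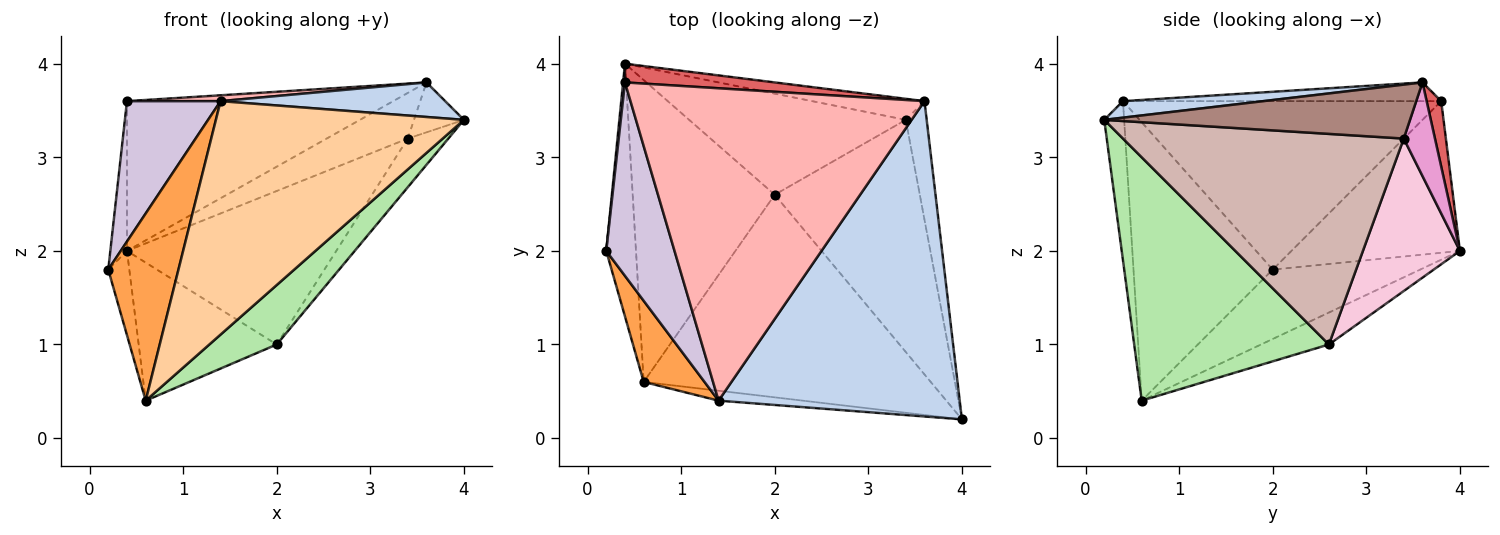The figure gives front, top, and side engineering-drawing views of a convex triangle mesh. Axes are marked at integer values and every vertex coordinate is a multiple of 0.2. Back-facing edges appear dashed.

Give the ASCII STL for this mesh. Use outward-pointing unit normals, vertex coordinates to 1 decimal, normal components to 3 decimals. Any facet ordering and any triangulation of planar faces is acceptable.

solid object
 facet normal -0.911 0.130 -0.391
  outer loop
   vertex 0.4 4.0 2.0
   vertex 0.6 0.6 0.4
   vertex 0.2 2.0 1.8
  endloop
 endfacet
 facet normal 0.068 -0.109 0.992
  outer loop
   vertex 1.4 0.4 3.6
   vertex 4.0 0.2 3.4
   vertex 3.6 3.6 3.8
  endloop
 endfacet
 facet normal -0.876 -0.442 0.191
  outer loop
   vertex 1.4 0.4 3.6
   vertex 0.2 2.0 1.8
   vertex 0.6 0.6 0.4
  endloop
 endfacet
 facet normal -0.080 -0.996 -0.042
  outer loop
   vertex 1.4 0.4 3.6
   vertex 0.6 0.6 0.4
   vertex 4.0 0.2 3.4
  endloop
 endfacet
 facet normal -0.200 0.407 -0.891
  outer loop
   vertex 2.0 2.6 1.0
   vertex 0.6 0.6 0.4
   vertex 0.4 4.0 2.0
  endloop
 endfacet
 facet normal 0.631 -0.218 -0.744
  outer loop
   vertex 2.0 2.6 1.0
   vertex 4.0 0.2 3.4
   vertex 0.6 0.6 0.4
  endloop
 endfacet
 facet normal 0.054 0.991 0.124
  outer loop
   vertex 0.4 3.8 3.6
   vertex 3.6 3.6 3.8
   vertex 0.4 4.0 2.0
  endloop
 endfacet
 facet normal -0.064 -0.019 0.998
  outer loop
   vertex 0.4 3.8 3.6
   vertex 1.4 0.4 3.6
   vertex 3.6 3.6 3.8
  endloop
 endfacet
 facet normal -0.995 0.098 0.012
  outer loop
   vertex 0.4 3.8 3.6
   vertex 0.4 4.0 2.0
   vertex 0.2 2.0 1.8
  endloop
 endfacet
 facet normal -0.894 -0.263 0.362
  outer loop
   vertex 0.4 3.8 3.6
   vertex 0.2 2.0 1.8
   vertex 1.4 0.4 3.6
  endloop
 endfacet
 facet normal 0.922 0.150 -0.357
  outer loop
   vertex 3.4 3.4 3.2
   vertex 3.6 3.6 3.8
   vertex 4.0 0.2 3.4
  endloop
 endfacet
 facet normal 0.818 0.118 -0.563
  outer loop
   vertex 3.4 3.4 3.2
   vertex 4.0 0.2 3.4
   vertex 2.0 2.6 1.0
  endloop
 endfacet
 facet normal 0.330 0.857 -0.396
  outer loop
   vertex 3.4 3.4 3.2
   vertex 0.4 4.0 2.0
   vertex 3.6 3.6 3.8
  endloop
 endfacet
 facet normal 0.361 0.779 -0.513
  outer loop
   vertex 3.4 3.4 3.2
   vertex 2.0 2.6 1.0
   vertex 0.4 4.0 2.0
  endloop
 endfacet
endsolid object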